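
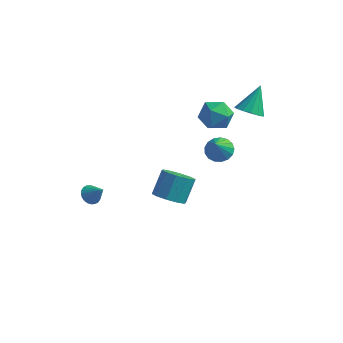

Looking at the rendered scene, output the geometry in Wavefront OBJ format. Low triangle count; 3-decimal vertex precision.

v -1.021 1.154 -4.182
v -0.576 1.822 -4.795
v -0.415 2.894 -3.512
v -0.859 2.226 -2.898
v -1.191 1.928 -4.807
v -1.03 3 -3.524
v -1.741 1.739 -4.58
v -1.58 2.811 -3.297
v -2.016 1.326 -4.201
v -1.854 2.398 -2.917
v -1.91 0.848 -3.814
v -1.749 1.92 -2.531
v -1.465 0.486 -3.568
v -1.304 1.558 -2.285
v -0.85 0.38 -3.556
v -0.689 1.452 -2.273
v -0.3 0.569 -3.783
v -0.139 1.641 -2.5
v -0.026 0.982 -4.163
v 0.136 2.054 -2.879
v -0.131 1.46 -4.549
v 0.03 2.532 -3.266
v 2.779 3.409 2.842
v 3.572 3.598 2.567
v 3.001 4.571 4.278
v 3.307 3.895 2.368
v 2.9 4.061 2.295
v 2.461 4.053 2.37
v 2.108 3.872 2.571
v 1.934 3.567 2.845
v 1.987 3.22 3.118
v 2.252 2.923 3.317
v 2.658 2.756 3.39
v 3.097 2.765 3.315
v 3.451 2.945 3.114
v 3.624 3.25 2.84
v 1.528 2.227 0.116
v 1.89 1.631 -0.333
v 1.612 1.353 1.344
v 2.195 1.848 -0.2
v 2.347 2.151 0.006
v 2.312 2.473 0.237
v 2.097 2.737 0.44
v 1.751 2.886 0.569
v 1.355 2.883 0.594
v 0.998 2.73 0.51
v 0.763 2.462 0.335
v 0.703 2.14 0.11
v 0.832 1.838 -0.114
v 1.121 1.625 -0.285
v 1.503 1.55 -0.364
v -3.544 -3.607 -0.618
v -3.168 -3.899 -1.031
v -2.736 -3.773 0.238
v -3.094 -3.666 -1.055
v -3.089 -3.424 -1.013
v -3.153 -3.209 -0.911
v -3.276 -3.056 -0.764
v -3.441 -2.986 -0.595
v -3.621 -3.01 -0.43
v -3.79 -3.126 -0.294
v -3.921 -3.314 -0.206
v -3.995 -3.548 -0.182
v -4 -3.79 -0.224
v -3.936 -4.004 -0.326
v -3.812 -4.158 -0.473
v -3.648 -4.228 -0.641
v -3.468 -4.203 -0.807
v -3.299 -4.088 -0.943
v 0.964 4.016 1.101
v 1.684 4.033 1.909
v 0.016 2.827 1.971
v 0.736 2.844 2.779
v 0.106 3.706 2.597
v 0.692 4.441 2.059
v 1.008 2.419 1.821
v 1.594 3.154 1.283
v 1.711 3.046 2.355
v 1.154 3.842 2.834
v 0.546 3.018 1.046
v -0.011 3.814 1.525
f 2 1 5
f 2 5 3
f 3 5 6
f 3 6 4
f 5 1 7
f 5 7 6
f 6 7 8
f 6 8 4
f 7 1 9
f 7 9 8
f 8 9 10
f 8 10 4
f 9 1 11
f 9 11 10
f 10 11 12
f 10 12 4
f 11 1 13
f 11 13 12
f 12 13 14
f 12 14 4
f 13 1 15
f 13 15 14
f 14 15 16
f 14 16 4
f 15 1 17
f 15 17 16
f 16 17 18
f 16 18 4
f 17 1 19
f 17 19 18
f 18 19 20
f 18 20 4
f 19 1 21
f 19 21 20
f 20 21 22
f 20 22 4
f 21 1 2
f 21 2 22
f 22 2 3
f 22 3 4
f 24 23 26
f 24 26 25
f 26 23 27
f 26 27 25
f 27 23 28
f 27 28 25
f 28 23 29
f 28 29 25
f 29 23 30
f 29 30 25
f 30 23 31
f 30 31 25
f 31 23 32
f 31 32 25
f 32 23 33
f 32 33 25
f 33 23 34
f 33 34 25
f 34 23 35
f 34 35 25
f 35 23 36
f 35 36 25
f 36 23 24
f 36 24 25
f 38 37 40
f 38 40 39
f 40 37 41
f 40 41 39
f 41 37 42
f 41 42 39
f 42 37 43
f 42 43 39
f 43 37 44
f 43 44 39
f 44 37 45
f 44 45 39
f 45 37 46
f 45 46 39
f 46 37 47
f 46 47 39
f 47 37 48
f 47 48 39
f 48 37 49
f 48 49 39
f 49 37 50
f 49 50 39
f 50 37 51
f 50 51 39
f 51 37 38
f 51 38 39
f 53 52 55
f 53 55 54
f 55 52 56
f 55 56 54
f 56 52 57
f 56 57 54
f 57 52 58
f 57 58 54
f 58 52 59
f 58 59 54
f 59 52 60
f 59 60 54
f 60 52 61
f 60 61 54
f 61 52 62
f 61 62 54
f 62 52 63
f 62 63 54
f 63 52 64
f 63 64 54
f 64 52 65
f 64 65 54
f 65 52 66
f 65 66 54
f 66 52 67
f 66 67 54
f 67 52 68
f 67 68 54
f 68 52 69
f 68 69 54
f 69 52 53
f 69 53 54
f 70 81 75
f 70 75 71
f 70 71 77
f 70 77 80
f 70 80 81
f 71 75 79
f 75 81 74
f 81 80 72
f 80 77 76
f 77 71 78
f 73 79 74
f 73 74 72
f 73 72 76
f 73 76 78
f 73 78 79
f 74 79 75
f 72 74 81
f 76 72 80
f 78 76 77
f 79 78 71



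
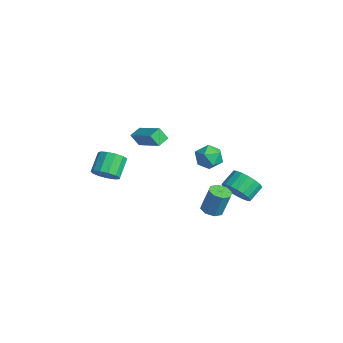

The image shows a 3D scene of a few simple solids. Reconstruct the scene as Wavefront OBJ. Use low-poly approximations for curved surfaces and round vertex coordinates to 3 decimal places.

v 2.844 2.392 -1.477
v 3.781 2.719 -1.357
v 3.393 3.596 -0.722
v 2.456 3.268 -0.843
v 3.65 2.929 -1.727
v 3.262 3.805 -1.092
v 3.359 3.032 -2.047
v 2.971 3.909 -1.412
v 2.966 3.009 -2.255
v 2.578 3.885 -1.62
v 2.549 2.863 -2.309
v 2.161 3.74 -1.674
v 2.19 2.624 -2.198
v 1.802 3.501 -1.563
v 1.961 2.339 -1.944
v 1.573 3.216 -1.309
v 1.907 2.064 -1.598
v 1.519 2.941 -0.963
v 2.038 1.855 -1.228
v 1.65 2.731 -0.593
v 2.329 1.751 -0.908
v 1.941 2.628 -0.273
v 2.722 1.775 -0.7
v 2.334 2.651 -0.065
v 3.139 1.92 -0.646
v 2.751 2.797 -0.011
v 3.498 2.159 -0.757
v 3.11 3.036 -0.122
v 3.727 2.444 -1.011
v 3.339 3.321 -0.376
v -3.497 -3.114 -2.639
v -3.124 -3.566 -1.956
v -3.951 -2.799 -0.998
v -4.323 -2.346 -1.681
v -2.834 -3.157 -2.032
v -3.66 -2.39 -1.074
v -2.753 -2.735 -2.301
v -3.58 -1.968 -1.343
v -2.909 -2.433 -2.677
v -3.736 -1.666 -1.719
v -3.252 -2.347 -3.042
v -4.078 -1.58 -2.083
v -3.672 -2.504 -3.278
v -4.498 -1.737 -2.32
v -4.036 -2.855 -3.312
v -4.863 -2.088 -2.353
v -4.229 -3.288 -3.132
v -5.056 -2.521 -2.173
v -4.19 -3.666 -2.795
v -5.017 -2.899 -1.837
v -3.93 -3.868 -2.41
v -4.757 -3.101 -1.451
v -3.533 -3.831 -2.097
v -4.36 -3.064 -1.138
v -1.201 -1.176 1.65
v -1.537 -0.478 1.918
v -3.026 -1.706 0.735
v -3.363 -1.008 1.003
v -0.937 -0.752 0.877
v -1.274 -0.054 1.145
v -2.763 -1.282 -0.038
v -3.099 -0.584 0.23
v -2.872 2.877 -1.448
v -2.259 3.602 -1.328
v -1.701 1.958 -1.872
v -1.088 2.683 -1.752
v -1.515 2.286 -0.993
v -2.239 2.855 -0.731
v -1.721 2.705 -2.469
v -2.445 3.274 -2.207
v -1.548 3.496 -1.959
v -1.421 3.237 -1.047
v -2.539 2.323 -2.153
v -2.412 2.064 -1.241
v 3.58 0.612 -1.955
v 3.971 0.048 -1.877
v 4.23 0.445 -0.307
v 3.84 1.008 -0.385
v 4.251 0.469 -2.03
v 4.511 0.865 -0.46
v 4.139 0.973 -2.139
v 4.398 1.37 -0.568
v 3.699 1.266 -2.14
v 3.958 1.662 -0.57
v 3.19 1.175 -2.033
v 3.449 1.572 -0.463
v 2.909 0.755 -1.88
v 3.169 1.151 -0.31
v 3.022 0.25 -1.772
v 3.281 0.647 -0.201
v 3.462 -0.042 -1.77
v 3.721 0.354 -0.2
f 2 1 5
f 2 5 3
f 3 5 6
f 3 6 4
f 5 1 7
f 5 7 6
f 6 7 8
f 6 8 4
f 7 1 9
f 7 9 8
f 8 9 10
f 8 10 4
f 9 1 11
f 9 11 10
f 10 11 12
f 10 12 4
f 11 1 13
f 11 13 12
f 12 13 14
f 12 14 4
f 13 1 15
f 13 15 14
f 14 15 16
f 14 16 4
f 15 1 17
f 15 17 16
f 16 17 18
f 16 18 4
f 17 1 19
f 17 19 18
f 18 19 20
f 18 20 4
f 19 1 21
f 19 21 20
f 20 21 22
f 20 22 4
f 21 1 23
f 21 23 22
f 22 23 24
f 22 24 4
f 23 1 25
f 23 25 24
f 24 25 26
f 24 26 4
f 25 1 27
f 25 27 26
f 26 27 28
f 26 28 4
f 27 1 29
f 27 29 28
f 28 29 30
f 28 30 4
f 29 1 2
f 29 2 30
f 30 2 3
f 30 3 4
f 32 31 35
f 32 35 33
f 33 35 36
f 33 36 34
f 35 31 37
f 35 37 36
f 36 37 38
f 36 38 34
f 37 31 39
f 37 39 38
f 38 39 40
f 38 40 34
f 39 31 41
f 39 41 40
f 40 41 42
f 40 42 34
f 41 31 43
f 41 43 42
f 42 43 44
f 42 44 34
f 43 31 45
f 43 45 44
f 44 45 46
f 44 46 34
f 45 31 47
f 45 47 46
f 46 47 48
f 46 48 34
f 47 31 49
f 47 49 48
f 48 49 50
f 48 50 34
f 49 31 51
f 49 51 50
f 50 51 52
f 50 52 34
f 51 31 53
f 51 53 52
f 52 53 54
f 52 54 34
f 53 31 32
f 53 32 54
f 54 32 33
f 54 33 34
f 56 58 55
f 59 56 55
f 55 58 57
f 57 59 55
f 56 62 58
f 60 56 59
f 60 62 56
f 58 62 57
f 61 59 57
f 57 62 61
f 61 60 59
f 62 60 61
f 63 74 68
f 63 68 64
f 63 64 70
f 63 70 73
f 63 73 74
f 64 68 72
f 68 74 67
f 74 73 65
f 73 70 69
f 70 64 71
f 66 72 67
f 66 67 65
f 66 65 69
f 66 69 71
f 66 71 72
f 67 72 68
f 65 67 74
f 69 65 73
f 71 69 70
f 72 71 64
f 76 75 79
f 76 79 77
f 77 79 80
f 77 80 78
f 79 75 81
f 79 81 80
f 80 81 82
f 80 82 78
f 81 75 83
f 81 83 82
f 82 83 84
f 82 84 78
f 83 75 85
f 83 85 84
f 84 85 86
f 84 86 78
f 85 75 87
f 85 87 86
f 86 87 88
f 86 88 78
f 87 75 89
f 87 89 88
f 88 89 90
f 88 90 78
f 89 75 91
f 89 91 90
f 90 91 92
f 90 92 78
f 91 75 76
f 91 76 92
f 92 76 77
f 92 77 78



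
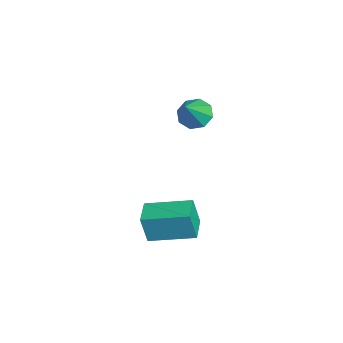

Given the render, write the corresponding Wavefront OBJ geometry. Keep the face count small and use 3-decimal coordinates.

v -0.262 0.91 -2.413
v -0.315 0.668 -1.27
v 0.263 2.518 -2.049
v 0.21 2.276 -0.906
v 0.69 0.604 -2.434
v 0.637 0.362 -1.291
v 1.215 2.212 -2.07
v 1.162 1.97 -0.927
v -1.535 2.685 2.26
v -1.112 2.43 1.822
v -0.765 2.175 3.3
v -0.988 2.9 1.96
v -1.183 3.243 2.274
v -1.585 3.26 2.58
v -1.957 2.94 2.699
v -2.082 2.47 2.561
v -1.886 2.126 2.247
v -1.484 2.11 1.941
f 2 4 1
f 5 2 1
f 1 4 3
f 3 5 1
f 2 8 4
f 6 2 5
f 6 8 2
f 4 8 3
f 7 5 3
f 3 8 7
f 7 6 5
f 8 6 7
f 10 9 12
f 10 12 11
f 12 9 13
f 12 13 11
f 13 9 14
f 13 14 11
f 14 9 15
f 14 15 11
f 15 9 16
f 15 16 11
f 16 9 17
f 16 17 11
f 17 9 18
f 17 18 11
f 18 9 10
f 18 10 11



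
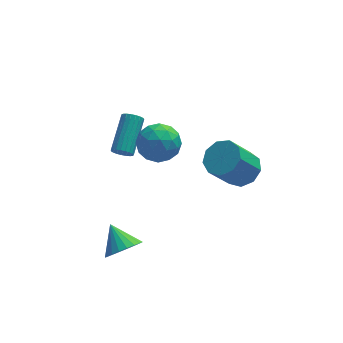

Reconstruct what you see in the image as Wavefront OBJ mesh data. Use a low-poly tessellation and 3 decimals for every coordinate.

v 4.063 -3.11 1.085
v 4.851 -3.635 1.437
v 3.784 -4.155 3.047
v 2.997 -3.63 2.695
v 4.879 -2.984 1.667
v 3.813 -3.504 3.276
v 4.526 -2.392 1.624
v 3.46 -2.912 3.234
v 3.956 -2.135 1.329
v 2.89 -2.656 2.939
v 3.436 -2.335 0.92
v 2.37 -2.856 2.53
v 3.21 -2.897 0.588
v 2.143 -3.418 2.198
v 3.383 -3.559 0.489
v 2.316 -4.079 2.099
v 3.874 -4.01 0.669
v 2.808 -4.531 2.278
v 4.454 -4.04 1.043
v 3.387 -4.561 2.653
v -1.293 -0.082 -0.121
v -0.902 0.002 -0.527
v -0.196 1.746 0.515
v -0.587 1.662 0.921
v -1.086 0.126 -0.609
v -0.38 1.87 0.432
v -1.306 0.215 -0.607
v -0.6 1.958 0.434
v -1.524 0.251 -0.521
v -0.818 1.995 0.52
v -1.702 0.231 -0.366
v -0.996 1.974 0.675
v -1.809 0.156 -0.168
v -1.103 1.899 0.873
v -1.827 0.04 0.038
v -1.121 1.783 1.079
v -1.753 -0.097 0.216
v -1.046 1.646 1.258
v -1.599 -0.231 0.337
v -0.892 1.512 1.378
v -1.392 -0.34 0.378
v -0.686 1.404 1.419
v -1.168 -0.403 0.333
v -0.462 1.34 1.374
v -0.966 -0.412 0.21
v -0.26 1.332 1.251
v -0.82 -0.363 0.029
v -0.114 1.381 1.07
v -0.756 -0.265 -0.177
v -0.05 1.478 0.864
v -0.785 -0.136 -0.374
v -0.079 1.607 0.667
v -0.338 -1.837 2.237
v 0.331 -1.358 3.004
v 0.109 -3.482 2.876
v 0.778 -3.003 3.643
v -0.339 -2.891 3.722
v -0.615 -1.874 3.327
v 1.055 -2.966 2.553
v 0.779 -1.949 2.158
v 1.192 -2.055 3.199
v 0.331 -2.009 3.922
v 0.109 -2.831 1.958
v -0.752 -2.785 2.681
v -0.043 -1.453 2.565
v 0.483 -3.387 3.315
v -0.173 -3.321 3.362
v 0.22 -3.039 3.813
v -0.599 -1.757 2.754
v -0.206 -1.475 3.205
v -0.599 -2.376 3.627
v 0.646 -3.365 2.675
v 1.039 -3.083 3.126
v 0.22 -1.801 2.067
v 0.613 -1.519 2.518
v 1.039 -2.464 2.253
v 0.856 -1.581 3.13
v 1.119 -2.548 3.505
v 1.282 -2.526 2.865
v 1.12 -1.929 2.633
v 0.35 -1.554 3.555
v 0.613 -2.521 3.93
v -0.043 -2.455 3.977
v -0.206 -1.858 3.745
v 0.856 -1.964 3.669
v -0.173 -2.319 1.95
v 0.09 -3.286 2.325
v 0.646 -2.982 2.135
v 0.483 -2.385 1.903
v -0.679 -2.292 2.375
v -0.416 -3.259 2.75
v -0.68 -2.911 3.247
v -0.842 -2.314 3.015
v -0.416 -2.876 2.211
v -1.687 -4.466 -3.202
v -1.224 -3.811 -3.766
v -2.213 -3.334 -2.318
v -1.588 -3.837 -3.948
v -1.969 -3.972 -4.001
v -2.301 -4.193 -3.916
v -2.526 -4.461 -3.708
v -2.607 -4.729 -3.412
v -2.529 -4.952 -3.081
v -2.305 -5.091 -2.77
v -1.974 -5.122 -2.534
v -1.594 -5.04 -2.413
v -1.229 -4.858 -2.429
v -0.944 -4.608 -2.579
v -0.787 -4.334 -2.837
v -0.786 -4.082 -3.157
v -0.941 -3.897 -3.486
f 2 1 5
f 2 5 3
f 3 5 6
f 3 6 4
f 5 1 7
f 5 7 6
f 6 7 8
f 6 8 4
f 7 1 9
f 7 9 8
f 8 9 10
f 8 10 4
f 9 1 11
f 9 11 10
f 10 11 12
f 10 12 4
f 11 1 13
f 11 13 12
f 12 13 14
f 12 14 4
f 13 1 15
f 13 15 14
f 14 15 16
f 14 16 4
f 15 1 17
f 15 17 16
f 16 17 18
f 16 18 4
f 17 1 19
f 17 19 18
f 18 19 20
f 18 20 4
f 19 1 2
f 19 2 20
f 20 2 3
f 20 3 4
f 22 21 25
f 22 25 23
f 23 25 26
f 23 26 24
f 25 21 27
f 25 27 26
f 26 27 28
f 26 28 24
f 27 21 29
f 27 29 28
f 28 29 30
f 28 30 24
f 29 21 31
f 29 31 30
f 30 31 32
f 30 32 24
f 31 21 33
f 31 33 32
f 32 33 34
f 32 34 24
f 33 21 35
f 33 35 34
f 34 35 36
f 34 36 24
f 35 21 37
f 35 37 36
f 36 37 38
f 36 38 24
f 37 21 39
f 37 39 38
f 38 39 40
f 38 40 24
f 39 21 41
f 39 41 40
f 40 41 42
f 40 42 24
f 41 21 43
f 41 43 42
f 42 43 44
f 42 44 24
f 43 21 45
f 43 45 44
f 44 45 46
f 44 46 24
f 45 21 47
f 45 47 46
f 46 47 48
f 46 48 24
f 47 21 49
f 47 49 48
f 48 49 50
f 48 50 24
f 49 21 51
f 49 51 50
f 50 51 52
f 50 52 24
f 51 21 22
f 51 22 52
f 52 22 23
f 52 23 24
f 53 90 69
f 90 64 93
f 69 93 58
f 90 93 69
f 53 69 65
f 69 58 70
f 65 70 54
f 69 70 65
f 53 65 74
f 65 54 75
f 74 75 60
f 65 75 74
f 53 74 86
f 74 60 89
f 86 89 63
f 74 89 86
f 53 86 90
f 86 63 94
f 90 94 64
f 86 94 90
f 54 70 81
f 70 58 84
f 81 84 62
f 70 84 81
f 58 93 71
f 93 64 92
f 71 92 57
f 93 92 71
f 64 94 91
f 94 63 87
f 91 87 55
f 94 87 91
f 63 89 88
f 89 60 76
f 88 76 59
f 89 76 88
f 60 75 80
f 75 54 77
f 80 77 61
f 75 77 80
f 56 82 68
f 82 62 83
f 68 83 57
f 82 83 68
f 56 68 66
f 68 57 67
f 66 67 55
f 68 67 66
f 56 66 73
f 66 55 72
f 73 72 59
f 66 72 73
f 56 73 78
f 73 59 79
f 78 79 61
f 73 79 78
f 56 78 82
f 78 61 85
f 82 85 62
f 78 85 82
f 57 83 71
f 83 62 84
f 71 84 58
f 83 84 71
f 55 67 91
f 67 57 92
f 91 92 64
f 67 92 91
f 59 72 88
f 72 55 87
f 88 87 63
f 72 87 88
f 61 79 80
f 79 59 76
f 80 76 60
f 79 76 80
f 62 85 81
f 85 61 77
f 81 77 54
f 85 77 81
f 96 95 98
f 96 98 97
f 98 95 99
f 98 99 97
f 99 95 100
f 99 100 97
f 100 95 101
f 100 101 97
f 101 95 102
f 101 102 97
f 102 95 103
f 102 103 97
f 103 95 104
f 103 104 97
f 104 95 105
f 104 105 97
f 105 95 106
f 105 106 97
f 106 95 107
f 106 107 97
f 107 95 108
f 107 108 97
f 108 95 109
f 108 109 97
f 109 95 110
f 109 110 97
f 110 95 111
f 110 111 97
f 111 95 96
f 111 96 97



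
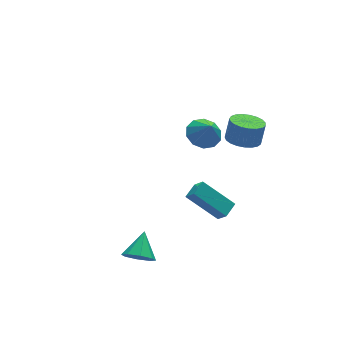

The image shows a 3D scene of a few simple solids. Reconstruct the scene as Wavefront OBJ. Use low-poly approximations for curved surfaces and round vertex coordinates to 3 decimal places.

v 2.179 -1.638 1.503
v 2.667 -0.895 1.229
v 3.008 -0.679 2.423
v 2.521 -1.422 2.697
v 2.319 -0.741 1.301
v 2.661 -0.525 2.494
v 1.948 -0.742 1.408
v 2.289 -0.526 2.601
v 1.616 -0.898 1.531
v 1.957 -0.683 2.724
v 1.382 -1.182 1.649
v 1.723 -0.967 2.843
v 1.285 -1.545 1.742
v 1.627 -1.329 2.936
v 1.343 -1.924 1.794
v 1.685 -1.708 2.988
v 1.546 -2.253 1.796
v 1.888 -2.037 2.989
v 1.858 -2.476 1.747
v 2.2 -2.26 2.94
v 2.226 -2.554 1.656
v 2.568 -2.338 2.849
v 2.586 -2.474 1.538
v 2.927 -2.258 2.732
v 2.875 -2.249 1.415
v 3.216 -2.033 2.608
v 3.044 -1.918 1.307
v 3.385 -1.702 2.5
v 3.063 -1.539 1.232
v 3.405 -1.323 2.426
v 2.93 -1.177 1.205
v 3.272 -0.961 2.399
v -1.426 -2.638 -0.858
v -1.242 -3.218 -0.155
v -0.702 -2.122 -0.623
v -0.517 -2.701 0.081
v -0.183 -3.799 -2.141
v 0.002 -4.378 -1.437
v 0.542 -3.282 -1.905
v 0.726 -3.862 -1.202
v -4.354 -3.503 -3.884
v -3.901 -4.161 -3.516
v -3.586 -2.477 -2.996
v -3.598 -3.915 -4.064
v -3.737 -3.427 -4.507
v -4.238 -2.984 -4.585
v -4.807 -2.845 -4.253
v -5.111 -3.092 -3.705
v -4.972 -3.58 -3.262
v -4.471 -4.023 -3.183
v 2.237 3.132 -2.047
v 3.1 3.624 -1.863
v 2.363 2.488 -0.913
v 2.632 3.959 -1.621
v 2.013 3.977 -1.541
v 1.48 3.674 -1.655
v 1.236 3.163 -1.918
v 1.374 2.641 -2.231
v 1.842 2.306 -2.473
v 2.461 2.287 -2.552
v 2.994 2.591 -2.439
v 3.238 3.102 -2.175
f 2 1 5
f 2 5 3
f 3 5 6
f 3 6 4
f 5 1 7
f 5 7 6
f 6 7 8
f 6 8 4
f 7 1 9
f 7 9 8
f 8 9 10
f 8 10 4
f 9 1 11
f 9 11 10
f 10 11 12
f 10 12 4
f 11 1 13
f 11 13 12
f 12 13 14
f 12 14 4
f 13 1 15
f 13 15 14
f 14 15 16
f 14 16 4
f 15 1 17
f 15 17 16
f 16 17 18
f 16 18 4
f 17 1 19
f 17 19 18
f 18 19 20
f 18 20 4
f 19 1 21
f 19 21 20
f 20 21 22
f 20 22 4
f 21 1 23
f 21 23 22
f 22 23 24
f 22 24 4
f 23 1 25
f 23 25 24
f 24 25 26
f 24 26 4
f 25 1 27
f 25 27 26
f 26 27 28
f 26 28 4
f 27 1 29
f 27 29 28
f 28 29 30
f 28 30 4
f 29 1 31
f 29 31 30
f 30 31 32
f 30 32 4
f 31 1 2
f 31 2 32
f 32 2 3
f 32 3 4
f 34 36 33
f 37 34 33
f 33 36 35
f 35 37 33
f 34 40 36
f 38 34 37
f 38 40 34
f 36 40 35
f 39 37 35
f 35 40 39
f 39 38 37
f 40 38 39
f 42 41 44
f 42 44 43
f 44 41 45
f 44 45 43
f 45 41 46
f 45 46 43
f 46 41 47
f 46 47 43
f 47 41 48
f 47 48 43
f 48 41 49
f 48 49 43
f 49 41 50
f 49 50 43
f 50 41 42
f 50 42 43
f 52 51 54
f 52 54 53
f 54 51 55
f 54 55 53
f 55 51 56
f 55 56 53
f 56 51 57
f 56 57 53
f 57 51 58
f 57 58 53
f 58 51 59
f 58 59 53
f 59 51 60
f 59 60 53
f 60 51 61
f 60 61 53
f 61 51 62
f 61 62 53
f 62 51 52
f 62 52 53



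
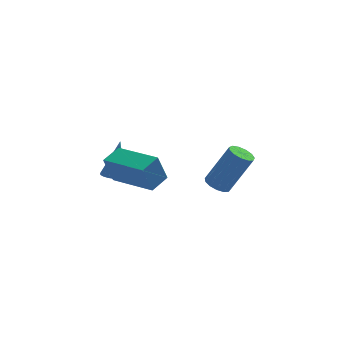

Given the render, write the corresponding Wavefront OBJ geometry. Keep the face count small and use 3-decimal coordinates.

v -2.161 -3.922 -0.262
v -2.558 -4.001 1.036
v -3.612 -2.318 -0.608
v -4.009 -2.397 0.69
v -1.471 -3.243 -0.01
v -1.868 -3.322 1.288
v -2.922 -1.639 -0.356
v -3.319 -1.718 0.942
v 0.893 -1.22 -2.029
v 1.432 -1.279 -2.33
v 2.466 -1.22 -0.492
v 1.927 -1.16 -0.191
v 1.37 -0.936 -2.306
v 2.404 -0.877 -0.468
v 1.156 -0.683 -2.195
v 2.19 -0.624 -0.356
v 0.859 -0.601 -2.03
v 1.893 -0.541 -0.192
v 0.573 -0.715 -1.866
v 1.607 -0.655 -0.027
v 0.388 -0.989 -1.753
v 1.422 -0.929 0.086
v 0.364 -1.337 -1.728
v 1.398 -1.277 0.111
v 0.508 -1.647 -1.798
v 1.541 -1.587 0.04
v 0.774 -1.822 -1.942
v 1.807 -1.762 -0.104
v 1.077 -1.806 -2.114
v 2.111 -1.746 -0.275
v 1.323 -1.603 -2.258
v 2.357 -1.544 -0.42
v -3.24 2.581 -3.709
v -2.748 2.786 -3.88
v -2.82 3.119 -1.851
v -2.916 2.994 -3.902
v -3.158 3.107 -3.881
v -3.419 3.1 -3.819
v -3.638 2.973 -3.733
v -3.767 2.757 -3.641
v -3.775 2.5 -3.565
v -3.66 2.262 -3.522
v -3.449 2.096 -3.522
v -3.19 2.042 -3.564
v -2.943 2.111 -3.64
v -2.763 2.288 -3.732
v -2.693 2.531 -3.819
f 2 4 1
f 5 2 1
f 1 4 3
f 3 5 1
f 2 8 4
f 6 2 5
f 6 8 2
f 4 8 3
f 7 5 3
f 3 8 7
f 7 6 5
f 8 6 7
f 10 9 13
f 10 13 11
f 11 13 14
f 11 14 12
f 13 9 15
f 13 15 14
f 14 15 16
f 14 16 12
f 15 9 17
f 15 17 16
f 16 17 18
f 16 18 12
f 17 9 19
f 17 19 18
f 18 19 20
f 18 20 12
f 19 9 21
f 19 21 20
f 20 21 22
f 20 22 12
f 21 9 23
f 21 23 22
f 22 23 24
f 22 24 12
f 23 9 25
f 23 25 24
f 24 25 26
f 24 26 12
f 25 9 27
f 25 27 26
f 26 27 28
f 26 28 12
f 27 9 29
f 27 29 28
f 28 29 30
f 28 30 12
f 29 9 31
f 29 31 30
f 30 31 32
f 30 32 12
f 31 9 10
f 31 10 32
f 32 10 11
f 32 11 12
f 34 33 36
f 34 36 35
f 36 33 37
f 36 37 35
f 37 33 38
f 37 38 35
f 38 33 39
f 38 39 35
f 39 33 40
f 39 40 35
f 40 33 41
f 40 41 35
f 41 33 42
f 41 42 35
f 42 33 43
f 42 43 35
f 43 33 44
f 43 44 35
f 44 33 45
f 44 45 35
f 45 33 46
f 45 46 35
f 46 33 47
f 46 47 35
f 47 33 34
f 47 34 35



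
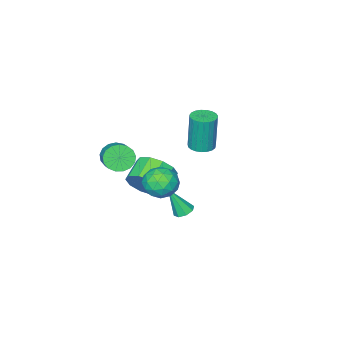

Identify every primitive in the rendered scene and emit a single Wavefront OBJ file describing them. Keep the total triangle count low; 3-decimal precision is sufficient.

v 1.305 -1.269 -1.448
v 1.875 -1.811 -0.769
v 0.806 -2.214 -0.192
v 0.235 -1.671 -0.872
v 1.785 -1.223 -0.527
v 0.715 -1.625 0.05
v 1.51 -0.652 -0.637
v 0.441 -1.054 -0.06
v 1.158 -0.317 -1.057
v 0.088 -0.719 -0.48
v 0.861 -0.345 -1.626
v -0.208 -0.747 -1.049
v 0.734 -0.726 -2.128
v -0.335 -1.129 -1.551
v 0.825 -1.315 -2.37
v -0.245 -1.717 -1.793
v 1.099 -1.886 -2.26
v 0.03 -2.288 -1.683
v 1.452 -2.221 -1.84
v 0.382 -2.623 -1.263
v 1.748 -2.193 -1.271
v 0.679 -2.595 -0.694
v 1.845 -2.715 0.139
v 2.238 -2.551 -0.49
v 2.908 -1.541 0.191
v 2.515 -1.705 0.821
v 1.943 -2.339 -0.514
v 2.613 -1.33 0.167
v 1.626 -2.213 -0.388
v 2.296 -1.204 0.293
v 1.359 -2.202 -0.141
v 2.029 -1.193 0.54
v 1.203 -2.309 0.17
v 1.873 -1.3 0.851
v 1.194 -2.508 0.474
v 1.865 -1.499 1.155
v 1.335 -2.755 0.701
v 2.005 -1.746 1.382
v 1.592 -2.993 0.8
v 2.262 -1.983 1.481
v 1.907 -3.166 0.747
v 2.577 -2.157 1.429
v 2.208 -3.237 0.556
v 2.878 -2.227 1.237
v 2.426 -3.187 0.268
v 3.096 -2.178 0.95
v 2.51 -3.03 -0.048
v 3.181 -2.021 0.633
v 2.443 -2.8 -0.322
v 3.113 -1.791 0.359
v 3.118 2.813 1.375
v 3.796 2.45 0.941
v 3.084 1.69 2.259
v 3.762 1.327 1.825
v 3.887 2.054 2.311
v 3.908 2.748 1.765
v 2.972 1.392 1.435
v 2.993 2.086 0.889
v 3.706 1.572 0.978
v 4.271 1.981 1.519
v 2.609 2.159 1.681
v 3.174 2.568 2.222
v 3.46 2.73 1.08
v 3.42 1.41 2.12
v 3.493 1.837 2.405
v 3.892 1.624 2.15
v 3.526 2.905 1.565
v 3.924 2.692 1.309
v 3.978 2.459 2.115
v 2.956 1.448 1.891
v 3.354 1.235 1.635
v 2.988 2.516 1.05
v 3.387 2.303 0.795
v 2.902 1.681 1.085
v 3.806 2.001 0.847
v 3.786 1.341 1.367
v 3.321 1.379 1.138
v 3.334 1.787 0.816
v 4.138 2.241 1.165
v 4.118 1.581 1.685
v 4.191 2.009 1.971
v 4.204 2.416 1.649
v 4.085 1.725 1.187
v 2.762 2.559 1.515
v 2.742 1.899 2.035
v 2.676 1.724 1.551
v 2.689 2.131 1.229
v 3.094 2.799 1.833
v 3.074 2.139 2.353
v 3.546 2.353 2.384
v 3.559 2.761 2.062
v 2.795 2.415 2.013
v -2.64 -1.689 -0.744
v -2.038 -1.982 -0.715
v -2.118 -1.943 1.353
v -2.72 -1.651 1.324
v -1.971 -1.711 -0.718
v -2.051 -1.673 1.35
v -2.02 -1.437 -0.725
v -2.1 -1.398 1.343
v -2.176 -1.207 -0.735
v -2.256 -1.168 1.333
v -2.412 -1.059 -0.747
v -2.492 -1.021 1.321
v -2.688 -1.021 -0.758
v -2.768 -0.982 1.31
v -2.955 -1.099 -0.767
v -3.035 -1.06 1.301
v -3.168 -1.278 -0.772
v -3.248 -1.239 1.296
v -3.29 -1.529 -0.772
v -3.37 -1.49 1.296
v -3.299 -1.807 -0.767
v -3.379 -1.768 1.301
v -3.194 -2.065 -0.758
v -3.275 -2.026 1.31
v -2.994 -2.258 -0.747
v -3.074 -2.219 1.321
v -2.732 -2.353 -0.735
v -2.812 -2.314 1.333
v -2.455 -2.333 -0.725
v -2.535 -2.294 1.343
v -2.209 -2.202 -0.718
v -2.289 -2.163 1.35
v 2.42 2.464 -0.587
v 2.674 2.899 -0.506
v 2.88 1.936 0.807
v 2.305 2.915 -0.378
v 2.004 2.667 -0.373
v 1.947 2.3 -0.493
v 2.167 2.029 -0.668
v 2.535 2.013 -0.796
v 2.836 2.261 -0.801
v 2.894 2.628 -0.681
f 2 1 5
f 2 5 3
f 3 5 6
f 3 6 4
f 5 1 7
f 5 7 6
f 6 7 8
f 6 8 4
f 7 1 9
f 7 9 8
f 8 9 10
f 8 10 4
f 9 1 11
f 9 11 10
f 10 11 12
f 10 12 4
f 11 1 13
f 11 13 12
f 12 13 14
f 12 14 4
f 13 1 15
f 13 15 14
f 14 15 16
f 14 16 4
f 15 1 17
f 15 17 16
f 16 17 18
f 16 18 4
f 17 1 19
f 17 19 18
f 18 19 20
f 18 20 4
f 19 1 21
f 19 21 20
f 20 21 22
f 20 22 4
f 21 1 2
f 21 2 22
f 22 2 3
f 22 3 4
f 24 23 27
f 24 27 25
f 25 27 28
f 25 28 26
f 27 23 29
f 27 29 28
f 28 29 30
f 28 30 26
f 29 23 31
f 29 31 30
f 30 31 32
f 30 32 26
f 31 23 33
f 31 33 32
f 32 33 34
f 32 34 26
f 33 23 35
f 33 35 34
f 34 35 36
f 34 36 26
f 35 23 37
f 35 37 36
f 36 37 38
f 36 38 26
f 37 23 39
f 37 39 38
f 38 39 40
f 38 40 26
f 39 23 41
f 39 41 40
f 40 41 42
f 40 42 26
f 41 23 43
f 41 43 42
f 42 43 44
f 42 44 26
f 43 23 45
f 43 45 44
f 44 45 46
f 44 46 26
f 45 23 47
f 45 47 46
f 46 47 48
f 46 48 26
f 47 23 49
f 47 49 48
f 48 49 50
f 48 50 26
f 49 23 24
f 49 24 50
f 50 24 25
f 50 25 26
f 51 88 67
f 88 62 91
f 67 91 56
f 88 91 67
f 51 67 63
f 67 56 68
f 63 68 52
f 67 68 63
f 51 63 72
f 63 52 73
f 72 73 58
f 63 73 72
f 51 72 84
f 72 58 87
f 84 87 61
f 72 87 84
f 51 84 88
f 84 61 92
f 88 92 62
f 84 92 88
f 52 68 79
f 68 56 82
f 79 82 60
f 68 82 79
f 56 91 69
f 91 62 90
f 69 90 55
f 91 90 69
f 62 92 89
f 92 61 85
f 89 85 53
f 92 85 89
f 61 87 86
f 87 58 74
f 86 74 57
f 87 74 86
f 58 73 78
f 73 52 75
f 78 75 59
f 73 75 78
f 54 80 66
f 80 60 81
f 66 81 55
f 80 81 66
f 54 66 64
f 66 55 65
f 64 65 53
f 66 65 64
f 54 64 71
f 64 53 70
f 71 70 57
f 64 70 71
f 54 71 76
f 71 57 77
f 76 77 59
f 71 77 76
f 54 76 80
f 76 59 83
f 80 83 60
f 76 83 80
f 55 81 69
f 81 60 82
f 69 82 56
f 81 82 69
f 53 65 89
f 65 55 90
f 89 90 62
f 65 90 89
f 57 70 86
f 70 53 85
f 86 85 61
f 70 85 86
f 59 77 78
f 77 57 74
f 78 74 58
f 77 74 78
f 60 83 79
f 83 59 75
f 79 75 52
f 83 75 79
f 94 93 97
f 94 97 95
f 95 97 98
f 95 98 96
f 97 93 99
f 97 99 98
f 98 99 100
f 98 100 96
f 99 93 101
f 99 101 100
f 100 101 102
f 100 102 96
f 101 93 103
f 101 103 102
f 102 103 104
f 102 104 96
f 103 93 105
f 103 105 104
f 104 105 106
f 104 106 96
f 105 93 107
f 105 107 106
f 106 107 108
f 106 108 96
f 107 93 109
f 107 109 108
f 108 109 110
f 108 110 96
f 109 93 111
f 109 111 110
f 110 111 112
f 110 112 96
f 111 93 113
f 111 113 112
f 112 113 114
f 112 114 96
f 113 93 115
f 113 115 114
f 114 115 116
f 114 116 96
f 115 93 117
f 115 117 116
f 116 117 118
f 116 118 96
f 117 93 119
f 117 119 118
f 118 119 120
f 118 120 96
f 119 93 121
f 119 121 120
f 120 121 122
f 120 122 96
f 121 93 123
f 121 123 122
f 122 123 124
f 122 124 96
f 123 93 94
f 123 94 124
f 124 94 95
f 124 95 96
f 126 125 128
f 126 128 127
f 128 125 129
f 128 129 127
f 129 125 130
f 129 130 127
f 130 125 131
f 130 131 127
f 131 125 132
f 131 132 127
f 132 125 133
f 132 133 127
f 133 125 134
f 133 134 127
f 134 125 126
f 134 126 127



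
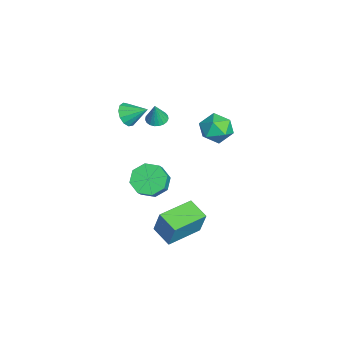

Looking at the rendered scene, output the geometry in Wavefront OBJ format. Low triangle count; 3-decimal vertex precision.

v 1.551 0.73 2.242
v 2.072 1.377 2.717
v 1.848 -0.317 3.343
v 2.369 0.33 3.818
v 1.419 0.432 3.755
v 1.236 1.08 3.075
v 2.684 -0.02 2.985
v 2.501 0.628 2.305
v 2.772 0.914 3.177
v 1.99 1.193 3.653
v 1.93 -0.133 2.407
v 1.148 0.146 2.883
v 3.023 -2.698 -0.018
v 3.526 -1.943 -0.301
v 4.24 -2.128 0.475
v 3.737 -2.882 0.758
v 3.026 -1.773 0.199
v 3.74 -1.958 0.975
v 2.525 -2.145 0.572
v 3.238 -2.329 1.348
v 2.315 -2.84 0.599
v 3.028 -3.025 1.375
v 2.52 -3.452 0.265
v 3.234 -3.637 1.041
v 3.02 -3.622 -0.235
v 3.734 -3.807 0.541
v 3.522 -3.251 -0.608
v 4.235 -3.435 0.168
v 3.732 -2.555 -0.635
v 4.445 -2.74 0.141
v 2.948 -2.621 -3.911
v 3.327 -2.334 -2.426
v 1.771 -0.992 -3.927
v 2.15 -0.704 -2.441
v 3.93 -1.916 -4.299
v 4.309 -1.628 -2.813
v 2.753 -0.286 -4.314
v 3.132 0.001 -2.829
v -0.511 -2.286 1.889
v -0.071 -2.654 1.752
v -0.229 -2.394 3.091
v 0.041 -2.435 1.745
v 0.057 -2.191 1.764
v -0.024 -1.964 1.803
v -0.191 -1.791 1.858
v -0.412 -1.705 1.918
v -0.651 -1.719 1.973
v -0.865 -1.83 2.013
v -1.019 -2.021 2.032
v -1.084 -2.257 2.026
v -1.051 -2.499 1.996
v -0.924 -2.703 1.948
v -0.726 -2.835 1.89
v -0.491 -2.872 1.831
v -0.259 -2.808 1.782
v 0.89 -3.8 3.396
v 1.465 -4.177 3.64
v 1.27 -2.8 4.044
v 1.585 -3.996 3.291
v 1.484 -3.753 2.975
v 1.194 -3.525 2.793
v 0.808 -3.384 2.802
v 0.448 -3.375 3
v 0.228 -3.501 3.324
v 0.218 -3.722 3.671
v 0.422 -3.968 3.931
v 0.774 -4.16 4.021
v 1.163 -4.238 3.912
f 1 12 6
f 1 6 2
f 1 2 8
f 1 8 11
f 1 11 12
f 2 6 10
f 6 12 5
f 12 11 3
f 11 8 7
f 8 2 9
f 4 10 5
f 4 5 3
f 4 3 7
f 4 7 9
f 4 9 10
f 5 10 6
f 3 5 12
f 7 3 11
f 9 7 8
f 10 9 2
f 14 13 17
f 14 17 15
f 15 17 18
f 15 18 16
f 17 13 19
f 17 19 18
f 18 19 20
f 18 20 16
f 19 13 21
f 19 21 20
f 20 21 22
f 20 22 16
f 21 13 23
f 21 23 22
f 22 23 24
f 22 24 16
f 23 13 25
f 23 25 24
f 24 25 26
f 24 26 16
f 25 13 27
f 25 27 26
f 26 27 28
f 26 28 16
f 27 13 29
f 27 29 28
f 28 29 30
f 28 30 16
f 29 13 14
f 29 14 30
f 30 14 15
f 30 15 16
f 32 34 31
f 35 32 31
f 31 34 33
f 33 35 31
f 32 38 34
f 36 32 35
f 36 38 32
f 34 38 33
f 37 35 33
f 33 38 37
f 37 36 35
f 38 36 37
f 40 39 42
f 40 42 41
f 42 39 43
f 42 43 41
f 43 39 44
f 43 44 41
f 44 39 45
f 44 45 41
f 45 39 46
f 45 46 41
f 46 39 47
f 46 47 41
f 47 39 48
f 47 48 41
f 48 39 49
f 48 49 41
f 49 39 50
f 49 50 41
f 50 39 51
f 50 51 41
f 51 39 52
f 51 52 41
f 52 39 53
f 52 53 41
f 53 39 54
f 53 54 41
f 54 39 55
f 54 55 41
f 55 39 40
f 55 40 41
f 57 56 59
f 57 59 58
f 59 56 60
f 59 60 58
f 60 56 61
f 60 61 58
f 61 56 62
f 61 62 58
f 62 56 63
f 62 63 58
f 63 56 64
f 63 64 58
f 64 56 65
f 64 65 58
f 65 56 66
f 65 66 58
f 66 56 67
f 66 67 58
f 67 56 68
f 67 68 58
f 68 56 57
f 68 57 58



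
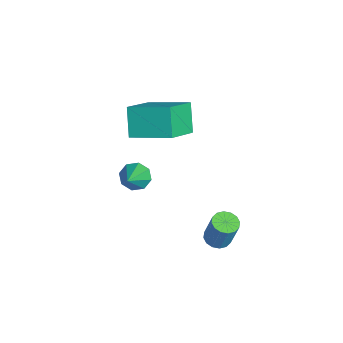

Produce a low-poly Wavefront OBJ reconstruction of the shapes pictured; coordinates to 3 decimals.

v -3.873 -1.701 0.721
v -4.68 -1.696 1.841
v -3.08 -0.15 1.285
v -3.887 -0.145 2.404
v -2.693 -2.615 1.576
v -3.5 -2.61 2.695
v -1.9 -1.064 2.139
v -2.707 -1.059 3.259
v -0.557 0.522 -2.912
v -0.256 0.062 -2.909
v 0.118 0.317 -1.584
v -0.183 0.778 -1.588
v -0.078 0.266 -2.998
v 0.296 0.521 -1.673
v -0.028 0.538 -3.064
v 0.345 0.793 -1.74
v -0.12 0.806 -3.09
v 0.253 1.061 -1.765
v -0.329 0.998 -3.068
v 0.044 1.253 -1.743
v -0.599 1.063 -3.005
v -0.226 1.318 -1.68
v -0.858 0.983 -2.916
v -0.484 1.238 -1.591
v -1.036 0.779 -2.827
v -0.662 1.034 -1.502
v -1.085 0.507 -2.76
v -0.712 0.762 -1.436
v -0.993 0.239 -2.735
v -0.62 0.494 -1.41
v -0.784 0.047 -2.757
v -0.411 0.302 -1.432
v -0.514 -0.018 -2.82
v -0.141 0.237 -1.495
v -1.328 -2.504 0.468
v -0.999 -2.668 -0.043
v -0.232 -2.876 1.292
v -0.933 -2.206 0.078
v -1.099 -1.919 0.428
v -1.399 -1.974 0.802
v -1.657 -2.341 0.98
v -1.722 -2.803 0.858
v -1.557 -3.09 0.508
v -1.257 -3.034 0.135
f 2 4 1
f 5 2 1
f 1 4 3
f 3 5 1
f 2 8 4
f 6 2 5
f 6 8 2
f 4 8 3
f 7 5 3
f 3 8 7
f 7 6 5
f 8 6 7
f 10 9 13
f 10 13 11
f 11 13 14
f 11 14 12
f 13 9 15
f 13 15 14
f 14 15 16
f 14 16 12
f 15 9 17
f 15 17 16
f 16 17 18
f 16 18 12
f 17 9 19
f 17 19 18
f 18 19 20
f 18 20 12
f 19 9 21
f 19 21 20
f 20 21 22
f 20 22 12
f 21 9 23
f 21 23 22
f 22 23 24
f 22 24 12
f 23 9 25
f 23 25 24
f 24 25 26
f 24 26 12
f 25 9 27
f 25 27 26
f 26 27 28
f 26 28 12
f 27 9 29
f 27 29 28
f 28 29 30
f 28 30 12
f 29 9 31
f 29 31 30
f 30 31 32
f 30 32 12
f 31 9 33
f 31 33 32
f 32 33 34
f 32 34 12
f 33 9 10
f 33 10 34
f 34 10 11
f 34 11 12
f 36 35 38
f 36 38 37
f 38 35 39
f 38 39 37
f 39 35 40
f 39 40 37
f 40 35 41
f 40 41 37
f 41 35 42
f 41 42 37
f 42 35 43
f 42 43 37
f 43 35 44
f 43 44 37
f 44 35 36
f 44 36 37



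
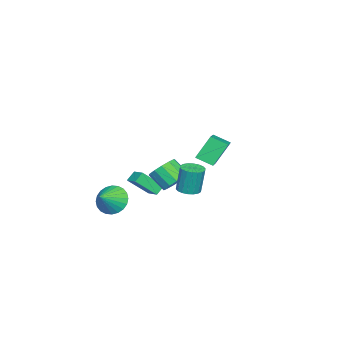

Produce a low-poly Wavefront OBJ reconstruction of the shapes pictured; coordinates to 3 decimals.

v -0.606 -0.167 -1.693
v 0.152 0.125 -1.2
v -0.075 -0.882 -0.255
v -0.834 -1.173 -0.747
v -0.266 0.399 -1.009
v -0.494 -0.608 -0.064
v -0.793 0.493 -1.035
v -1.02 -0.514 -0.089
v -1.26 0.378 -1.27
v -1.487 -0.629 -0.324
v -1.519 0.09 -1.639
v -1.747 -0.917 -0.693
v -1.489 -0.279 -2.025
v -1.716 -1.286 -1.079
v -1.179 -0.613 -2.306
v -1.406 -1.62 -1.36
v -0.686 -0.805 -2.392
v -0.914 -1.812 -1.446
v -0.169 -0.794 -2.256
v -0.396 -1.801 -1.31
v 0.21 -0.584 -1.941
v -0.017 -1.591 -0.996
v 0.329 -0.241 -1.548
v 0.102 -1.248 -0.602
v 1.982 3.954 3.298
v 2.065 2.977 3.774
v 3.827 4.467 4.029
v 3.91 3.49 4.505
v 2.69 3.35 1.935
v 2.773 2.373 2.411
v 4.535 3.863 2.666
v 4.618 2.886 3.142
v -4.317 -3.408 -4.942
v -4.872 -3.167 -4.419
v -3.608 -2.583 -4.571
v -4.162 -2.341 -4.048
v -3.658 -4.519 -3.732
v -4.212 -4.277 -3.209
v -2.948 -3.693 -3.361
v -3.503 -3.452 -2.838
v 1.442 1.317 -1.052
v 1.968 1.807 -1.097
v 1.904 2.033 0.607
v 1.378 1.543 0.652
v 1.703 1.983 -1.131
v 1.639 2.21 0.573
v 1.386 2.028 -1.149
v 1.322 2.254 0.555
v 1.08 1.932 -1.147
v 1.016 2.158 0.557
v 0.846 1.714 -1.127
v 0.782 1.94 0.577
v 0.73 1.417 -1.092
v 0.666 1.644 0.612
v 0.755 1.101 -1.049
v 0.691 1.327 0.655
v 0.916 0.827 -1.007
v 0.852 1.053 0.697
v 1.181 0.65 -0.973
v 1.117 0.877 0.731
v 1.498 0.606 -0.955
v 1.434 0.832 0.749
v 1.804 0.702 -0.957
v 1.74 0.928 0.747
v 2.038 0.92 -0.977
v 1.974 1.146 0.727
v 2.154 1.216 -1.012
v 2.09 1.443 0.692
v 2.129 1.533 -1.055
v 2.065 1.759 0.649
v 2.925 -2.684 -1.909
v 3.334 -3.215 -2.705
v 4.075 -2.936 -1.151
v 3.467 -2.84 -2.783
v 3.518 -2.441 -2.728
v 3.479 -2.079 -2.549
v 3.356 -1.81 -2.272
v 3.167 -1.673 -1.94
v 2.941 -1.69 -1.603
v 2.712 -1.859 -1.313
v 2.517 -2.153 -1.114
v 2.383 -2.528 -1.035
v 2.332 -2.927 -1.09
v 2.371 -3.289 -1.27
v 2.495 -3.559 -1.546
v 2.684 -3.695 -1.879
v 2.91 -3.678 -2.215
v 3.138 -3.509 -2.505
f 2 1 5
f 2 5 3
f 3 5 6
f 3 6 4
f 5 1 7
f 5 7 6
f 6 7 8
f 6 8 4
f 7 1 9
f 7 9 8
f 8 9 10
f 8 10 4
f 9 1 11
f 9 11 10
f 10 11 12
f 10 12 4
f 11 1 13
f 11 13 12
f 12 13 14
f 12 14 4
f 13 1 15
f 13 15 14
f 14 15 16
f 14 16 4
f 15 1 17
f 15 17 16
f 16 17 18
f 16 18 4
f 17 1 19
f 17 19 18
f 18 19 20
f 18 20 4
f 19 1 21
f 19 21 20
f 20 21 22
f 20 22 4
f 21 1 23
f 21 23 22
f 22 23 24
f 22 24 4
f 23 1 2
f 23 2 24
f 24 2 3
f 24 3 4
f 26 28 25
f 29 26 25
f 25 28 27
f 27 29 25
f 26 32 28
f 30 26 29
f 30 32 26
f 28 32 27
f 31 29 27
f 27 32 31
f 31 30 29
f 32 30 31
f 34 36 33
f 37 34 33
f 33 36 35
f 35 37 33
f 34 40 36
f 38 34 37
f 38 40 34
f 36 40 35
f 39 37 35
f 35 40 39
f 39 38 37
f 40 38 39
f 42 41 45
f 42 45 43
f 43 45 46
f 43 46 44
f 45 41 47
f 45 47 46
f 46 47 48
f 46 48 44
f 47 41 49
f 47 49 48
f 48 49 50
f 48 50 44
f 49 41 51
f 49 51 50
f 50 51 52
f 50 52 44
f 51 41 53
f 51 53 52
f 52 53 54
f 52 54 44
f 53 41 55
f 53 55 54
f 54 55 56
f 54 56 44
f 55 41 57
f 55 57 56
f 56 57 58
f 56 58 44
f 57 41 59
f 57 59 58
f 58 59 60
f 58 60 44
f 59 41 61
f 59 61 60
f 60 61 62
f 60 62 44
f 61 41 63
f 61 63 62
f 62 63 64
f 62 64 44
f 63 41 65
f 63 65 64
f 64 65 66
f 64 66 44
f 65 41 67
f 65 67 66
f 66 67 68
f 66 68 44
f 67 41 69
f 67 69 68
f 68 69 70
f 68 70 44
f 69 41 42
f 69 42 70
f 70 42 43
f 70 43 44
f 72 71 74
f 72 74 73
f 74 71 75
f 74 75 73
f 75 71 76
f 75 76 73
f 76 71 77
f 76 77 73
f 77 71 78
f 77 78 73
f 78 71 79
f 78 79 73
f 79 71 80
f 79 80 73
f 80 71 81
f 80 81 73
f 81 71 82
f 81 82 73
f 82 71 83
f 82 83 73
f 83 71 84
f 83 84 73
f 84 71 85
f 84 85 73
f 85 71 86
f 85 86 73
f 86 71 87
f 86 87 73
f 87 71 88
f 87 88 73
f 88 71 72
f 88 72 73



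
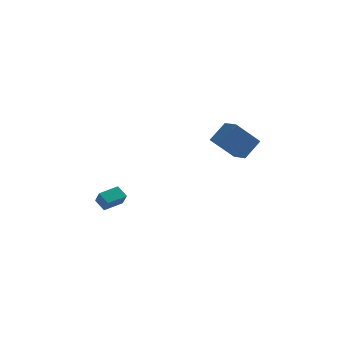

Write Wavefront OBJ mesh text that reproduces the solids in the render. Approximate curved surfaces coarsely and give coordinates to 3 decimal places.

v -2.975 2.607 -1.095
v -3.536 3.036 -0.554
v -3.29 3.155 -1.857
v -3.851 3.585 -1.316
v -2.069 3.475 -0.844
v -2.63 3.905 -0.303
v -2.384 4.024 -1.606
v -2.945 4.453 -1.065
v 4.522 2.331 2.696
v 3.263 1.736 4.075
v 3.84 3.256 2.472
v 2.581 2.661 3.851
v 5.259 3.119 3.709
v 4 2.524 5.088
v 4.577 4.044 3.485
v 3.318 3.449 4.864
f 2 4 1
f 5 2 1
f 1 4 3
f 3 5 1
f 2 8 4
f 6 2 5
f 6 8 2
f 4 8 3
f 7 5 3
f 3 8 7
f 7 6 5
f 8 6 7
f 10 12 9
f 13 10 9
f 9 12 11
f 11 13 9
f 10 16 12
f 14 10 13
f 14 16 10
f 12 16 11
f 15 13 11
f 11 16 15
f 15 14 13
f 16 14 15



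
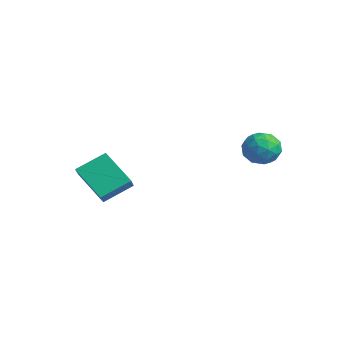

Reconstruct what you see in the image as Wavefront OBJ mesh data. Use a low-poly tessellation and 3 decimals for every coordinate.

v -2.643 -2.389 -4.685
v -4.195 -2.963 -3.312
v -2.439 -0.87 -3.82
v -3.992 -1.443 -2.447
v -1.708 -2.977 -3.873
v -3.261 -3.55 -2.5
v -1.505 -1.457 -3.008
v -3.057 -2.031 -1.635
v 1.665 3.94 -0.943
v 2.476 4.347 -0.501
v 2.084 2.473 -0.359
v 2.895 2.88 0.083
v 1.97 3.099 0.424
v 1.711 4.006 0.063
v 2.849 2.814 -0.923
v 2.59 3.721 -1.284
v 3.207 3.652 -0.488
v 2.664 3.828 0.344
v 1.896 2.992 -1.204
v 1.353 3.168 -0.372
v 2.034 4.272 -0.773
v 2.526 2.548 -0.087
v 1.983 2.676 0.113
v 2.459 2.916 0.373
v 1.584 4.071 -0.442
v 2.061 4.311 -0.182
v 1.763 3.578 0.362
v 2.499 2.509 -0.678
v 2.976 2.749 -0.418
v 2.101 3.904 -1.233
v 2.577 4.144 -0.973
v 2.797 3.242 -1.222
v 2.94 4.103 -0.506
v 3.186 3.241 -0.162
v 3.159 3.202 -0.754
v 3.007 3.735 -0.966
v 2.621 4.206 -0.016
v 2.867 3.344 0.327
v 2.323 3.473 0.527
v 2.171 4.006 0.315
v 3.051 3.798 -0.009
v 1.693 3.476 -1.187
v 1.939 2.614 -0.844
v 2.389 2.814 -1.175
v 2.237 3.347 -1.387
v 1.374 3.579 -0.698
v 1.62 2.717 -0.354
v 1.553 3.085 0.106
v 1.401 3.618 -0.106
v 1.509 3.022 -0.851
f 2 4 1
f 5 2 1
f 1 4 3
f 3 5 1
f 2 8 4
f 6 2 5
f 6 8 2
f 4 8 3
f 7 5 3
f 3 8 7
f 7 6 5
f 8 6 7
f 9 46 25
f 46 20 49
f 25 49 14
f 46 49 25
f 9 25 21
f 25 14 26
f 21 26 10
f 25 26 21
f 9 21 30
f 21 10 31
f 30 31 16
f 21 31 30
f 9 30 42
f 30 16 45
f 42 45 19
f 30 45 42
f 9 42 46
f 42 19 50
f 46 50 20
f 42 50 46
f 10 26 37
f 26 14 40
f 37 40 18
f 26 40 37
f 14 49 27
f 49 20 48
f 27 48 13
f 49 48 27
f 20 50 47
f 50 19 43
f 47 43 11
f 50 43 47
f 19 45 44
f 45 16 32
f 44 32 15
f 45 32 44
f 16 31 36
f 31 10 33
f 36 33 17
f 31 33 36
f 12 38 24
f 38 18 39
f 24 39 13
f 38 39 24
f 12 24 22
f 24 13 23
f 22 23 11
f 24 23 22
f 12 22 29
f 22 11 28
f 29 28 15
f 22 28 29
f 12 29 34
f 29 15 35
f 34 35 17
f 29 35 34
f 12 34 38
f 34 17 41
f 38 41 18
f 34 41 38
f 13 39 27
f 39 18 40
f 27 40 14
f 39 40 27
f 11 23 47
f 23 13 48
f 47 48 20
f 23 48 47
f 15 28 44
f 28 11 43
f 44 43 19
f 28 43 44
f 17 35 36
f 35 15 32
f 36 32 16
f 35 32 36
f 18 41 37
f 41 17 33
f 37 33 10
f 41 33 37



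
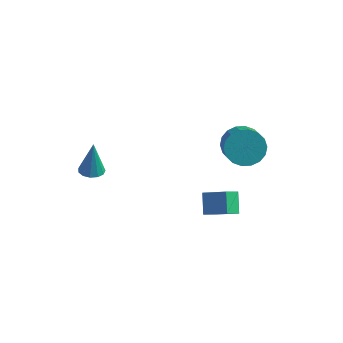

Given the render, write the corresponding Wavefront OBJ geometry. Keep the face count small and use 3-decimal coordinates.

v 1.932 -1.498 -0.482
v 1.547 -2.182 0.017
v 1.53 -0.649 0.373
v 1.145 -1.333 0.871
v 3.255 -1.667 0.309
v 2.87 -2.351 0.807
v 2.853 -0.818 1.163
v 2.468 -1.502 1.662
v -3.957 -3.378 2.625
v -3.281 -3.446 2.63
v -3.943 -3.102 4.515
v -3.351 -3.073 2.576
v -3.614 -2.797 2.538
v -3.986 -2.706 2.527
v -4.349 -2.828 2.548
v -4.587 -3.124 2.593
v -4.625 -3.501 2.648
v -4.452 -3.839 2.696
v -4.121 -4.031 2.722
v -3.738 -4.015 2.716
v -3.425 -3.797 2.682
v 2.191 1.269 2.954
v 2.925 1.989 3.315
v 3.524 0.951 4.166
v 2.789 0.231 3.806
v 2.561 2.038 3.631
v 3.16 1.001 4.483
v 2.124 1.936 3.814
v 2.723 0.898 4.665
v 1.7 1.701 3.826
v 2.298 0.663 4.678
v 1.372 1.381 3.666
v 1.971 0.343 4.517
v 1.207 1.038 3.365
v 1.806 0 4.216
v 1.237 0.741 2.982
v 1.836 -0.296 3.833
v 1.456 0.549 2.594
v 2.055 -0.489 3.445
v 1.82 0.499 2.277
v 2.419 -0.538 3.129
v 2.257 0.602 2.095
v 2.856 -0.436 2.946
v 2.682 0.837 2.082
v 3.28 -0.201 2.934
v 3.009 1.157 2.243
v 3.608 0.119 3.094
v 3.174 1.5 2.544
v 3.773 0.462 3.395
v 3.144 1.796 2.927
v 3.743 0.759 3.778
f 2 4 1
f 5 2 1
f 1 4 3
f 3 5 1
f 2 8 4
f 6 2 5
f 6 8 2
f 4 8 3
f 7 5 3
f 3 8 7
f 7 6 5
f 8 6 7
f 10 9 12
f 10 12 11
f 12 9 13
f 12 13 11
f 13 9 14
f 13 14 11
f 14 9 15
f 14 15 11
f 15 9 16
f 15 16 11
f 16 9 17
f 16 17 11
f 17 9 18
f 17 18 11
f 18 9 19
f 18 19 11
f 19 9 20
f 19 20 11
f 20 9 21
f 20 21 11
f 21 9 10
f 21 10 11
f 23 22 26
f 23 26 24
f 24 26 27
f 24 27 25
f 26 22 28
f 26 28 27
f 27 28 29
f 27 29 25
f 28 22 30
f 28 30 29
f 29 30 31
f 29 31 25
f 30 22 32
f 30 32 31
f 31 32 33
f 31 33 25
f 32 22 34
f 32 34 33
f 33 34 35
f 33 35 25
f 34 22 36
f 34 36 35
f 35 36 37
f 35 37 25
f 36 22 38
f 36 38 37
f 37 38 39
f 37 39 25
f 38 22 40
f 38 40 39
f 39 40 41
f 39 41 25
f 40 22 42
f 40 42 41
f 41 42 43
f 41 43 25
f 42 22 44
f 42 44 43
f 43 44 45
f 43 45 25
f 44 22 46
f 44 46 45
f 45 46 47
f 45 47 25
f 46 22 48
f 46 48 47
f 47 48 49
f 47 49 25
f 48 22 50
f 48 50 49
f 49 50 51
f 49 51 25
f 50 22 23
f 50 23 51
f 51 23 24
f 51 24 25



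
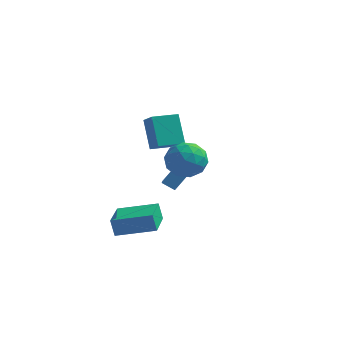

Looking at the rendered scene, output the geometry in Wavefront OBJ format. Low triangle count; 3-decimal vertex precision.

v -3.736 -3.836 -4.151
v -4.008 -3.752 -3.151
v -4.238 -1.841 -4.457
v -4.51 -1.756 -3.457
v -1.69 -3.244 -3.643
v -1.962 -3.159 -2.643
v -2.192 -1.248 -3.949
v -2.464 -1.164 -2.949
v -5.017 2.945 0.735
v -4.24 2.228 1.456
v -3.944 4.017 0.643
v -3.167 3.301 1.364
v -4.293 2.079 -0.904
v -3.516 1.363 -0.183
v -3.22 3.152 -0.996
v -2.443 2.435 -0.275
v -0.541 -1.793 2.076
v 0.303 -2.556 2.283
v -1.023 -2.744 0.537
v -0.179 -3.507 0.744
v -1.101 -3.462 1.441
v -0.804 -2.874 2.391
v 0.084 -2.426 0.429
v 0.381 -1.838 1.379
v 0.689 -2.947 1.265
v -0.043 -3.588 1.89
v -0.677 -1.712 0.93
v -1.409 -2.353 1.555
v -0.077 -2.091 2.314
v -0.643 -3.209 0.506
v -1.186 -3.182 0.915
v -0.689 -3.631 1.037
v -0.727 -2.278 2.378
v -0.231 -2.727 2.5
v -1.057 -3.259 2.005
v -0.489 -2.573 0.32
v 0.007 -3.022 0.442
v -0.031 -1.669 1.783
v 0.466 -2.118 1.905
v 0.337 -2.041 0.815
v 0.646 -2.769 1.838
v 0.363 -3.328 0.933
v 0.517 -2.693 0.748
v 0.692 -2.347 1.307
v 0.216 -3.146 2.205
v -0.067 -3.705 1.301
v -0.61 -3.678 1.71
v -0.435 -3.333 2.269
v 0.443 -3.376 1.607
v -0.653 -1.595 1.519
v -0.936 -2.154 0.615
v -0.285 -1.967 0.551
v -0.11 -1.622 1.11
v -1.083 -1.972 1.887
v -1.366 -2.531 0.982
v -1.412 -2.953 1.513
v -1.237 -2.607 2.072
v -1.163 -1.924 1.213
v -3.501 3.703 -4.551
v -3.029 2.46 -3.95
v -4.229 3.637 -4.117
v -3.756 2.393 -3.516
v -2.644 4.807 -2.944
v -2.171 3.563 -2.343
v -3.371 4.74 -2.51
v -2.899 3.497 -1.909
f 2 4 1
f 5 2 1
f 1 4 3
f 3 5 1
f 2 8 4
f 6 2 5
f 6 8 2
f 4 8 3
f 7 5 3
f 3 8 7
f 7 6 5
f 8 6 7
f 10 12 9
f 13 10 9
f 9 12 11
f 11 13 9
f 10 16 12
f 14 10 13
f 14 16 10
f 12 16 11
f 15 13 11
f 11 16 15
f 15 14 13
f 16 14 15
f 17 54 33
f 54 28 57
f 33 57 22
f 54 57 33
f 17 33 29
f 33 22 34
f 29 34 18
f 33 34 29
f 17 29 38
f 29 18 39
f 38 39 24
f 29 39 38
f 17 38 50
f 38 24 53
f 50 53 27
f 38 53 50
f 17 50 54
f 50 27 58
f 54 58 28
f 50 58 54
f 18 34 45
f 34 22 48
f 45 48 26
f 34 48 45
f 22 57 35
f 57 28 56
f 35 56 21
f 57 56 35
f 28 58 55
f 58 27 51
f 55 51 19
f 58 51 55
f 27 53 52
f 53 24 40
f 52 40 23
f 53 40 52
f 24 39 44
f 39 18 41
f 44 41 25
f 39 41 44
f 20 46 32
f 46 26 47
f 32 47 21
f 46 47 32
f 20 32 30
f 32 21 31
f 30 31 19
f 32 31 30
f 20 30 37
f 30 19 36
f 37 36 23
f 30 36 37
f 20 37 42
f 37 23 43
f 42 43 25
f 37 43 42
f 20 42 46
f 42 25 49
f 46 49 26
f 42 49 46
f 21 47 35
f 47 26 48
f 35 48 22
f 47 48 35
f 19 31 55
f 31 21 56
f 55 56 28
f 31 56 55
f 23 36 52
f 36 19 51
f 52 51 27
f 36 51 52
f 25 43 44
f 43 23 40
f 44 40 24
f 43 40 44
f 26 49 45
f 49 25 41
f 45 41 18
f 49 41 45
f 60 62 59
f 63 60 59
f 59 62 61
f 61 63 59
f 60 66 62
f 64 60 63
f 64 66 60
f 62 66 61
f 65 63 61
f 61 66 65
f 65 64 63
f 66 64 65



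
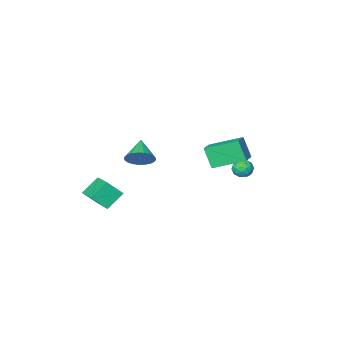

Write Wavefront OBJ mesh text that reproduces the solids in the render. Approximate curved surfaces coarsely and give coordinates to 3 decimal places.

v 2.718 -1.68 -0.857
v 3.457 -2.09 -0.02
v 3.035 0.006 -0.311
v 3.775 -0.405 0.526
v 3.725 -1.595 -1.706
v 4.465 -2.006 -0.869
v 4.043 0.09 -1.16
v 4.782 -0.32 -0.323
v -0.906 2.997 2.261
v -0.781 2.381 3.468
v -2.293 4.115 2.975
v -2.169 3.5 4.182
v -0.111 3.78 2.578
v 0.013 3.165 3.785
v -1.499 4.899 3.292
v -1.374 4.283 4.499
v -3.672 2.015 0.571
v -3.155 1.907 0.208
v -3.785 0.993 0.712
v -3.268 0.885 0.349
v -3.204 1.159 0.925
v -3.134 1.791 0.838
v -3.806 1.109 0.082
v -3.736 1.741 -0.005
v -3.237 1.348 -0.095
v -2.865 1.378 0.427
v -4.075 1.522 0.493
v -3.703 1.552 1.015
v -3.403 2.051 0.377
v -3.537 0.849 0.543
v -3.499 1.01 0.882
v -3.195 0.947 0.668
v -3.391 1.982 0.747
v -3.087 1.919 0.534
v -3.116 1.479 0.956
v -3.853 0.981 0.386
v -3.549 0.918 0.173
v -3.745 1.953 0.252
v -3.441 1.89 0.038
v -3.824 1.421 -0.036
v -3.148 1.658 -0.014
v -3.214 1.058 0.069
v -3.531 1.189 -0.088
v -3.49 1.561 -0.14
v -2.929 1.677 0.292
v -2.996 1.076 0.375
v -2.958 1.237 0.714
v -2.917 1.608 0.663
v -2.978 1.348 0.115
v -3.944 1.824 0.545
v -4.011 1.223 0.628
v -4.023 1.292 0.257
v -3.982 1.663 0.206
v -3.726 1.842 0.851
v -3.792 1.242 0.934
v -3.45 1.339 1.06
v -3.409 1.711 1.008
v -3.962 1.552 0.805
v 0.918 -2.007 0.765
v 1.247 -1.668 1.495
v 0.262 -3.073 1.555
v 0.931 -1.494 1.467
v 0.613 -1.409 1.318
v 0.347 -1.427 1.073
v 0.18 -1.546 0.775
v 0.14 -1.744 0.475
v 0.235 -1.988 0.225
v 0.448 -2.235 0.069
v 0.742 -2.443 0.032
v 1.066 -2.575 0.122
v 1.365 -2.609 0.324
v 1.586 -2.539 0.601
v 1.692 -2.377 0.907
v 1.664 -2.152 1.188
v 1.506 -1.901 1.396
f 2 4 1
f 5 2 1
f 1 4 3
f 3 5 1
f 2 8 4
f 6 2 5
f 6 8 2
f 4 8 3
f 7 5 3
f 3 8 7
f 7 6 5
f 8 6 7
f 10 12 9
f 13 10 9
f 9 12 11
f 11 13 9
f 10 16 12
f 14 10 13
f 14 16 10
f 12 16 11
f 15 13 11
f 11 16 15
f 15 14 13
f 16 14 15
f 17 54 33
f 54 28 57
f 33 57 22
f 54 57 33
f 17 33 29
f 33 22 34
f 29 34 18
f 33 34 29
f 17 29 38
f 29 18 39
f 38 39 24
f 29 39 38
f 17 38 50
f 38 24 53
f 50 53 27
f 38 53 50
f 17 50 54
f 50 27 58
f 54 58 28
f 50 58 54
f 18 34 45
f 34 22 48
f 45 48 26
f 34 48 45
f 22 57 35
f 57 28 56
f 35 56 21
f 57 56 35
f 28 58 55
f 58 27 51
f 55 51 19
f 58 51 55
f 27 53 52
f 53 24 40
f 52 40 23
f 53 40 52
f 24 39 44
f 39 18 41
f 44 41 25
f 39 41 44
f 20 46 32
f 46 26 47
f 32 47 21
f 46 47 32
f 20 32 30
f 32 21 31
f 30 31 19
f 32 31 30
f 20 30 37
f 30 19 36
f 37 36 23
f 30 36 37
f 20 37 42
f 37 23 43
f 42 43 25
f 37 43 42
f 20 42 46
f 42 25 49
f 46 49 26
f 42 49 46
f 21 47 35
f 47 26 48
f 35 48 22
f 47 48 35
f 19 31 55
f 31 21 56
f 55 56 28
f 31 56 55
f 23 36 52
f 36 19 51
f 52 51 27
f 36 51 52
f 25 43 44
f 43 23 40
f 44 40 24
f 43 40 44
f 26 49 45
f 49 25 41
f 45 41 18
f 49 41 45
f 60 59 62
f 60 62 61
f 62 59 63
f 62 63 61
f 63 59 64
f 63 64 61
f 64 59 65
f 64 65 61
f 65 59 66
f 65 66 61
f 66 59 67
f 66 67 61
f 67 59 68
f 67 68 61
f 68 59 69
f 68 69 61
f 69 59 70
f 69 70 61
f 70 59 71
f 70 71 61
f 71 59 72
f 71 72 61
f 72 59 73
f 72 73 61
f 73 59 74
f 73 74 61
f 74 59 75
f 74 75 61
f 75 59 60
f 75 60 61



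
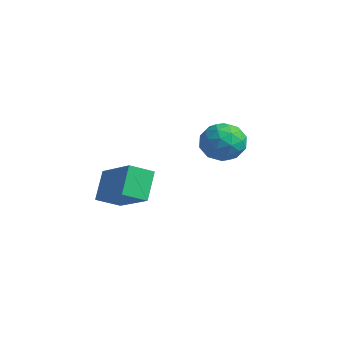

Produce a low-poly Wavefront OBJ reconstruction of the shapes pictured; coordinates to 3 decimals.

v -1.473 1.469 2.476
v -0.851 1.604 1.894
v -1.389 0.096 2.246
v -0.767 0.231 1.664
v -0.613 0.371 2.501
v -0.664 1.22 2.643
v -1.576 0.48 1.497
v -1.627 1.329 1.639
v -0.915 0.993 1.289
v -0.319 0.926 1.909
v -1.921 0.774 2.231
v -1.325 0.707 2.851
v -1.169 1.657 2.205
v -1.071 0.043 1.935
v -0.98 0.125 2.427
v -0.615 0.204 2.085
v -1.059 1.431 2.645
v -0.694 1.511 2.303
v -0.554 0.786 2.66
v -1.546 0.189 1.837
v -1.181 0.269 1.495
v -1.625 1.496 2.055
v -1.26 1.575 1.713
v -1.686 0.914 1.48
v -0.841 1.377 1.507
v -0.792 0.57 1.372
v -1.267 0.717 1.274
v -1.298 1.216 1.358
v -0.491 1.338 1.872
v -0.442 0.53 1.737
v -0.351 0.613 2.229
v -0.382 1.112 2.312
v -0.529 0.978 1.516
v -1.798 1.17 2.403
v -1.749 0.362 2.268
v -1.858 0.588 1.828
v -1.889 1.087 1.911
v -1.448 1.13 2.768
v -1.399 0.323 2.633
v -0.942 0.484 2.782
v -0.973 0.983 2.866
v -1.711 0.722 2.624
v -1.755 -3.797 0.355
v -2.244 -3.185 1.316
v -1.526 -2.979 -0.049
v -2.015 -2.367 0.912
v -0.125 -3.833 1.208
v -0.614 -3.221 2.169
v 0.104 -3.015 0.804
v -0.385 -2.403 1.765
f 1 38 17
f 38 12 41
f 17 41 6
f 38 41 17
f 1 17 13
f 17 6 18
f 13 18 2
f 17 18 13
f 1 13 22
f 13 2 23
f 22 23 8
f 13 23 22
f 1 22 34
f 22 8 37
f 34 37 11
f 22 37 34
f 1 34 38
f 34 11 42
f 38 42 12
f 34 42 38
f 2 18 29
f 18 6 32
f 29 32 10
f 18 32 29
f 6 41 19
f 41 12 40
f 19 40 5
f 41 40 19
f 12 42 39
f 42 11 35
f 39 35 3
f 42 35 39
f 11 37 36
f 37 8 24
f 36 24 7
f 37 24 36
f 8 23 28
f 23 2 25
f 28 25 9
f 23 25 28
f 4 30 16
f 30 10 31
f 16 31 5
f 30 31 16
f 4 16 14
f 16 5 15
f 14 15 3
f 16 15 14
f 4 14 21
f 14 3 20
f 21 20 7
f 14 20 21
f 4 21 26
f 21 7 27
f 26 27 9
f 21 27 26
f 4 26 30
f 26 9 33
f 30 33 10
f 26 33 30
f 5 31 19
f 31 10 32
f 19 32 6
f 31 32 19
f 3 15 39
f 15 5 40
f 39 40 12
f 15 40 39
f 7 20 36
f 20 3 35
f 36 35 11
f 20 35 36
f 9 27 28
f 27 7 24
f 28 24 8
f 27 24 28
f 10 33 29
f 33 9 25
f 29 25 2
f 33 25 29
f 44 46 43
f 47 44 43
f 43 46 45
f 45 47 43
f 44 50 46
f 48 44 47
f 48 50 44
f 46 50 45
f 49 47 45
f 45 50 49
f 49 48 47
f 50 48 49



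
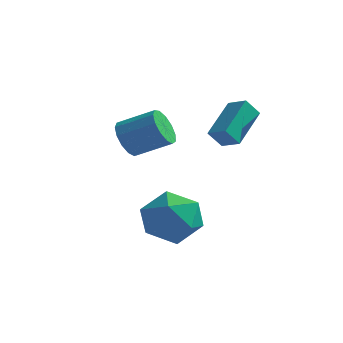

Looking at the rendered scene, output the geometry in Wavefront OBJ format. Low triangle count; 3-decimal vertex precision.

v -1.976 -0.53 3.055
v -1.961 1.001 4.038
v -1.64 -0.117 2.406
v -1.625 1.415 3.389
v -1.215 -0.715 3.331
v -1.2 0.817 4.314
v -0.879 -0.301 2.682
v -0.864 1.23 3.665
v -1.927 -2.037 0.314
v -1.102 -2.515 -0.394
v -2.798 -3.745 0.454
v -1.973 -4.223 -0.254
v -1.682 -3.869 0.842
v -1.143 -2.813 0.755
v -2.757 -3.447 -0.695
v -2.218 -2.391 -0.782
v -1.615 -3.387 -1.018
v -0.95 -3.648 -0.068
v -2.95 -2.612 0.128
v -2.285 -2.873 1.078
v -4.149 -2.219 2.944
v -3.767 -2.784 2.546
v -2.528 -2.406 3.198
v -2.911 -1.841 3.596
v -3.746 -2.418 2.294
v -2.508 -2.039 2.946
v -3.854 -1.988 2.249
v -2.615 -1.61 2.901
v -4.055 -1.632 2.424
v -2.816 -1.254 3.076
v -4.286 -1.462 2.764
v -3.048 -1.084 3.417
v -4.474 -1.533 3.162
v -3.235 -1.154 3.814
v -4.558 -1.821 3.49
v -3.32 -1.443 4.142
v -4.513 -2.236 3.645
v -3.275 -1.858 4.297
v -4.352 -2.646 3.577
v -3.114 -2.267 4.229
v -4.127 -2.92 3.308
v -2.889 -2.541 3.961
v -3.909 -2.972 2.924
v -2.67 -2.593 3.576
f 2 4 1
f 5 2 1
f 1 4 3
f 3 5 1
f 2 8 4
f 6 2 5
f 6 8 2
f 4 8 3
f 7 5 3
f 3 8 7
f 7 6 5
f 8 6 7
f 9 20 14
f 9 14 10
f 9 10 16
f 9 16 19
f 9 19 20
f 10 14 18
f 14 20 13
f 20 19 11
f 19 16 15
f 16 10 17
f 12 18 13
f 12 13 11
f 12 11 15
f 12 15 17
f 12 17 18
f 13 18 14
f 11 13 20
f 15 11 19
f 17 15 16
f 18 17 10
f 22 21 25
f 22 25 23
f 23 25 26
f 23 26 24
f 25 21 27
f 25 27 26
f 26 27 28
f 26 28 24
f 27 21 29
f 27 29 28
f 28 29 30
f 28 30 24
f 29 21 31
f 29 31 30
f 30 31 32
f 30 32 24
f 31 21 33
f 31 33 32
f 32 33 34
f 32 34 24
f 33 21 35
f 33 35 34
f 34 35 36
f 34 36 24
f 35 21 37
f 35 37 36
f 36 37 38
f 36 38 24
f 37 21 39
f 37 39 38
f 38 39 40
f 38 40 24
f 39 21 41
f 39 41 40
f 40 41 42
f 40 42 24
f 41 21 43
f 41 43 42
f 42 43 44
f 42 44 24
f 43 21 22
f 43 22 44
f 44 22 23
f 44 23 24



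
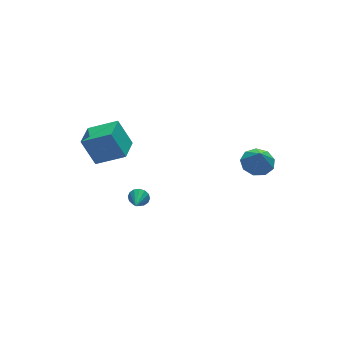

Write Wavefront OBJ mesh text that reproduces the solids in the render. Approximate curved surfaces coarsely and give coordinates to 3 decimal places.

v -4.707 1.912 2.512
v -5.149 2.658 3.997
v -3.763 2.97 2.261
v -4.206 3.717 3.747
v -3.414 0.963 3.373
v -3.857 1.71 4.859
v -2.471 2.022 3.123
v -2.913 2.768 4.608
v 2.732 -1.992 2.469
v 3.557 -1.624 2.644
v 2.648 -2.348 3.611
v 3.106 -1.197 2.744
v 2.48 -1.142 2.715
v 1.972 -1.484 2.571
v 1.82 -2.064 2.379
v 2.095 -2.61 2.229
v 2.668 -2.867 2.191
v 3.271 -2.714 2.283
v 3.623 -2.223 2.462
v -2.51 1.334 -1.129
v -2.16 1.308 -0.656
v -3.17 0.446 -0.691
v -2.378 1.507 -0.581
v -2.633 1.66 -0.653
v -2.854 1.726 -0.853
v -2.984 1.687 -1.127
v -2.986 1.553 -1.401
v -2.861 1.36 -1.603
v -2.642 1.161 -1.678
v -2.388 1.008 -1.606
v -2.167 0.942 -1.406
v -2.037 0.982 -1.132
v -2.035 1.115 -0.857
f 2 4 1
f 5 2 1
f 1 4 3
f 3 5 1
f 2 8 4
f 6 2 5
f 6 8 2
f 4 8 3
f 7 5 3
f 3 8 7
f 7 6 5
f 8 6 7
f 10 9 12
f 10 12 11
f 12 9 13
f 12 13 11
f 13 9 14
f 13 14 11
f 14 9 15
f 14 15 11
f 15 9 16
f 15 16 11
f 16 9 17
f 16 17 11
f 17 9 18
f 17 18 11
f 18 9 19
f 18 19 11
f 19 9 10
f 19 10 11
f 21 20 23
f 21 23 22
f 23 20 24
f 23 24 22
f 24 20 25
f 24 25 22
f 25 20 26
f 25 26 22
f 26 20 27
f 26 27 22
f 27 20 28
f 27 28 22
f 28 20 29
f 28 29 22
f 29 20 30
f 29 30 22
f 30 20 31
f 30 31 22
f 31 20 32
f 31 32 22
f 32 20 33
f 32 33 22
f 33 20 21
f 33 21 22



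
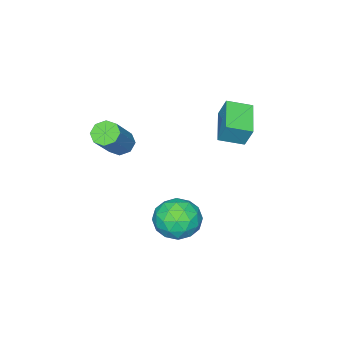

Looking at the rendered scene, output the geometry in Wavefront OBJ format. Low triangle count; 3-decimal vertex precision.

v -3.934 -0.023 1.164
v -3.913 0.409 2.153
v -2.723 0.967 0.705
v -2.702 1.399 1.694
v -3.178 -0.799 1.486
v -3.157 -0.367 2.475
v -1.967 0.191 1.027
v -1.946 0.623 2.016
v -1.126 -0.061 -2.757
v -0.137 0.352 -2.771
v -0.583 -1.392 -3.729
v 0.406 -0.979 -3.743
v 0.004 -1.376 -2.832
v -0.331 -0.554 -2.231
v -0.389 -0.486 -4.269
v -0.724 0.336 -3.668
v 0.319 0.09 -3.705
v 0.562 -0.46 -2.817
v -1.282 -0.58 -3.683
v -1.039 -1.13 -2.795
v -0.679 0.262 -2.678
v -0.041 -1.302 -3.822
v -0.277 -1.536 -3.286
v 0.304 -1.293 -3.294
v -0.794 -0.27 -2.361
v -0.212 -0.027 -2.369
v -0.129 -1.043 -2.405
v -0.508 -1.013 -4.131
v 0.074 -0.77 -4.139
v -1.024 0.253 -3.206
v -0.443 0.496 -3.214
v -0.591 0.003 -4.095
v 0.171 0.351 -3.236
v 0.489 -0.431 -3.808
v 0.022 -0.142 -4.117
v -0.175 0.342 -3.763
v 0.313 0.028 -2.714
v 0.632 -0.755 -3.286
v 0.396 -0.988 -2.75
v 0.199 -0.505 -2.397
v 0.581 -0.127 -3.263
v -1.352 -0.285 -3.214
v -1.033 -1.068 -3.786
v -0.919 -0.535 -4.103
v -1.116 -0.052 -3.75
v -1.209 -0.609 -2.692
v -0.891 -1.391 -3.264
v -0.545 -1.382 -2.737
v -0.742 -0.898 -2.383
v -1.301 -0.913 -3.237
v -0.166 -3.383 0.118
v 0.314 -3.562 -0.249
v 1.606 -3.176 1.255
v 1.126 -2.997 1.622
v 0.218 -3.091 -0.287
v 1.51 -2.705 1.217
v -0.103 -2.791 -0.088
v 1.189 -2.405 1.416
v -0.461 -2.837 0.231
v 0.831 -2.452 1.735
v -0.646 -3.204 0.485
v 0.646 -2.818 1.989
v -0.55 -3.675 0.523
v 0.742 -3.289 2.027
v -0.229 -3.975 0.324
v 1.063 -3.589 1.828
v 0.129 -3.928 0.005
v 1.421 -3.543 1.509
f 2 4 1
f 5 2 1
f 1 4 3
f 3 5 1
f 2 8 4
f 6 2 5
f 6 8 2
f 4 8 3
f 7 5 3
f 3 8 7
f 7 6 5
f 8 6 7
f 9 46 25
f 46 20 49
f 25 49 14
f 46 49 25
f 9 25 21
f 25 14 26
f 21 26 10
f 25 26 21
f 9 21 30
f 21 10 31
f 30 31 16
f 21 31 30
f 9 30 42
f 30 16 45
f 42 45 19
f 30 45 42
f 9 42 46
f 42 19 50
f 46 50 20
f 42 50 46
f 10 26 37
f 26 14 40
f 37 40 18
f 26 40 37
f 14 49 27
f 49 20 48
f 27 48 13
f 49 48 27
f 20 50 47
f 50 19 43
f 47 43 11
f 50 43 47
f 19 45 44
f 45 16 32
f 44 32 15
f 45 32 44
f 16 31 36
f 31 10 33
f 36 33 17
f 31 33 36
f 12 38 24
f 38 18 39
f 24 39 13
f 38 39 24
f 12 24 22
f 24 13 23
f 22 23 11
f 24 23 22
f 12 22 29
f 22 11 28
f 29 28 15
f 22 28 29
f 12 29 34
f 29 15 35
f 34 35 17
f 29 35 34
f 12 34 38
f 34 17 41
f 38 41 18
f 34 41 38
f 13 39 27
f 39 18 40
f 27 40 14
f 39 40 27
f 11 23 47
f 23 13 48
f 47 48 20
f 23 48 47
f 15 28 44
f 28 11 43
f 44 43 19
f 28 43 44
f 17 35 36
f 35 15 32
f 36 32 16
f 35 32 36
f 18 41 37
f 41 17 33
f 37 33 10
f 41 33 37
f 52 51 55
f 52 55 53
f 53 55 56
f 53 56 54
f 55 51 57
f 55 57 56
f 56 57 58
f 56 58 54
f 57 51 59
f 57 59 58
f 58 59 60
f 58 60 54
f 59 51 61
f 59 61 60
f 60 61 62
f 60 62 54
f 61 51 63
f 61 63 62
f 62 63 64
f 62 64 54
f 63 51 65
f 63 65 64
f 64 65 66
f 64 66 54
f 65 51 67
f 65 67 66
f 66 67 68
f 66 68 54
f 67 51 52
f 67 52 68
f 68 52 53
f 68 53 54



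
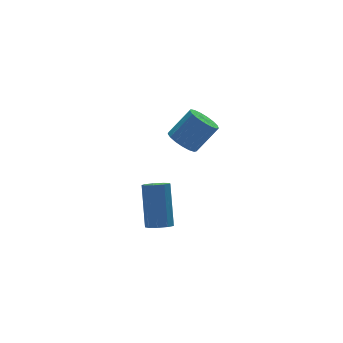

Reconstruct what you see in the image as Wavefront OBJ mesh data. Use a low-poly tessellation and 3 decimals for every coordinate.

v 1.94 2.934 0.52
v 2.299 3.337 0.196
v 3.16 3.31 1.116
v 2.8 2.906 1.44
v 2.125 3.516 0.365
v 2.985 3.488 1.285
v 1.907 3.561 0.569
v 2.768 3.533 1.489
v 1.698 3.463 0.762
v 2.558 3.435 1.682
v 1.544 3.243 0.9
v 2.404 3.215 1.82
v 1.48 2.953 0.95
v 2.34 2.925 1.87
v 1.522 2.658 0.902
v 2.382 2.63 1.822
v 1.66 2.426 0.767
v 2.52 2.399 1.687
v 1.861 2.311 0.574
v 2.722 2.283 1.495
v 2.081 2.339 0.37
v 2.942 2.311 1.29
v 2.269 2.502 0.2
v 3.129 2.475 1.12
v 2.381 2.765 0.103
v 3.241 2.737 1.023
v 2.392 3.066 0.101
v 3.252 3.039 1.022
v 0.987 2.833 -3.706
v 1.493 2.761 -3.8
v 1.9 3.755 -2.368
v 1.393 3.827 -2.274
v 1.378 3.052 -3.969
v 1.785 4.046 -2.537
v 1.08 3.24 -4.015
v 1.487 4.234 -2.583
v 0.739 3.238 -3.917
v 1.145 4.232 -2.485
v 0.513 3.047 -3.72
v 0.92 4.041 -2.288
v 0.509 2.755 -3.516
v 0.916 3.749 -2.084
v 0.728 2.5 -3.401
v 1.135 3.494 -1.969
v 1.069 2.401 -3.429
v 1.475 3.395 -1.997
v 1.371 2.504 -3.586
v 1.777 3.497 -2.154
f 2 1 5
f 2 5 3
f 3 5 6
f 3 6 4
f 5 1 7
f 5 7 6
f 6 7 8
f 6 8 4
f 7 1 9
f 7 9 8
f 8 9 10
f 8 10 4
f 9 1 11
f 9 11 10
f 10 11 12
f 10 12 4
f 11 1 13
f 11 13 12
f 12 13 14
f 12 14 4
f 13 1 15
f 13 15 14
f 14 15 16
f 14 16 4
f 15 1 17
f 15 17 16
f 16 17 18
f 16 18 4
f 17 1 19
f 17 19 18
f 18 19 20
f 18 20 4
f 19 1 21
f 19 21 20
f 20 21 22
f 20 22 4
f 21 1 23
f 21 23 22
f 22 23 24
f 22 24 4
f 23 1 25
f 23 25 24
f 24 25 26
f 24 26 4
f 25 1 27
f 25 27 26
f 26 27 28
f 26 28 4
f 27 1 2
f 27 2 28
f 28 2 3
f 28 3 4
f 30 29 33
f 30 33 31
f 31 33 34
f 31 34 32
f 33 29 35
f 33 35 34
f 34 35 36
f 34 36 32
f 35 29 37
f 35 37 36
f 36 37 38
f 36 38 32
f 37 29 39
f 37 39 38
f 38 39 40
f 38 40 32
f 39 29 41
f 39 41 40
f 40 41 42
f 40 42 32
f 41 29 43
f 41 43 42
f 42 43 44
f 42 44 32
f 43 29 45
f 43 45 44
f 44 45 46
f 44 46 32
f 45 29 47
f 45 47 46
f 46 47 48
f 46 48 32
f 47 29 30
f 47 30 48
f 48 30 31
f 48 31 32

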